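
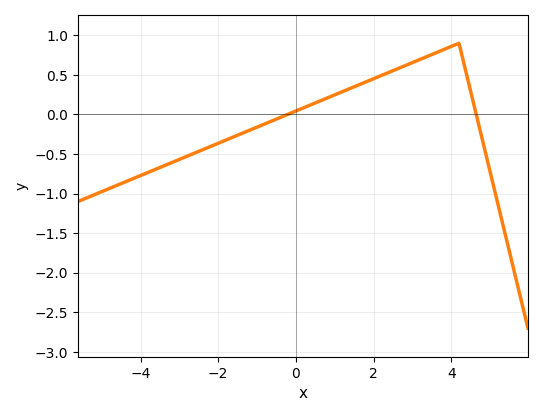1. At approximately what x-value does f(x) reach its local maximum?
4.2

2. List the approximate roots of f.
-0.2, 4.6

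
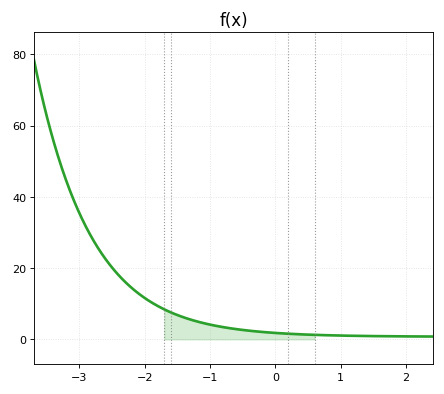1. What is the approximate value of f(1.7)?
0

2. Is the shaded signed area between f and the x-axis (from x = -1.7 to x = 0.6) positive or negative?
positive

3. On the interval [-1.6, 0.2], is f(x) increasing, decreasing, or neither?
decreasing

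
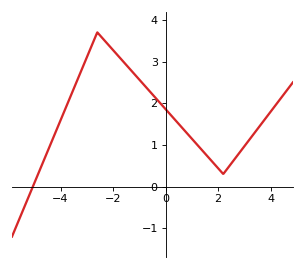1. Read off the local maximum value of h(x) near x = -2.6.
3.7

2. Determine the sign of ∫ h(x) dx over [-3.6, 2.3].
positive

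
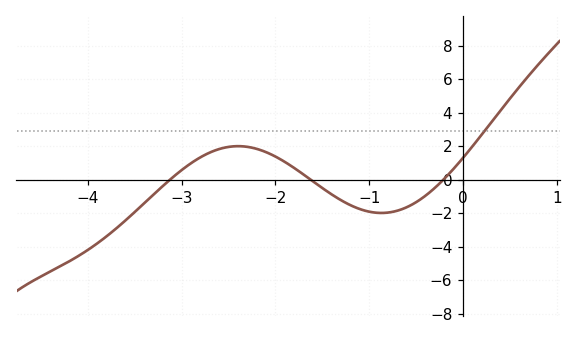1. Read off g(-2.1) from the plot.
1.6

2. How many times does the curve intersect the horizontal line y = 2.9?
1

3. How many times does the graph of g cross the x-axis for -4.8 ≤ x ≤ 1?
3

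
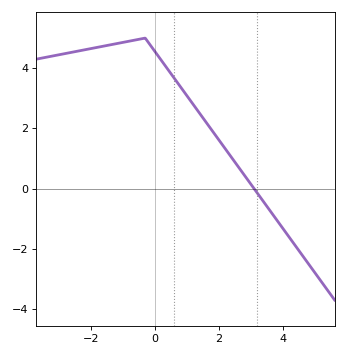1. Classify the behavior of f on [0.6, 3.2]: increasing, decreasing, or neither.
decreasing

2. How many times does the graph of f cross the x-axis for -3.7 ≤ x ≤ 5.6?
1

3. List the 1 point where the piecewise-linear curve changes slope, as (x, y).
(-0.3, 5)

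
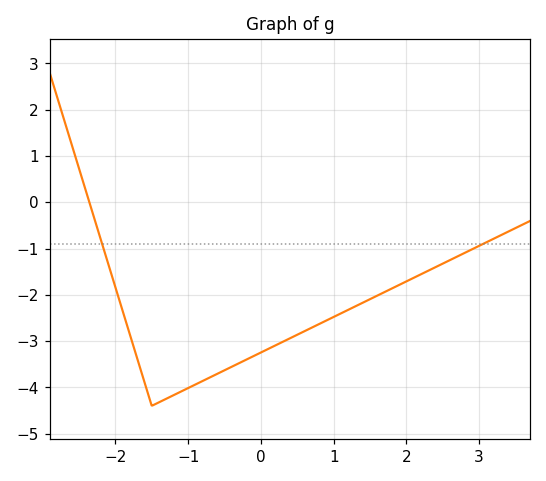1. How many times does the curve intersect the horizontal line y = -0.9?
2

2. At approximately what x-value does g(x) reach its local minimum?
-1.5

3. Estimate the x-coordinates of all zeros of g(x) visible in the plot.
-2.36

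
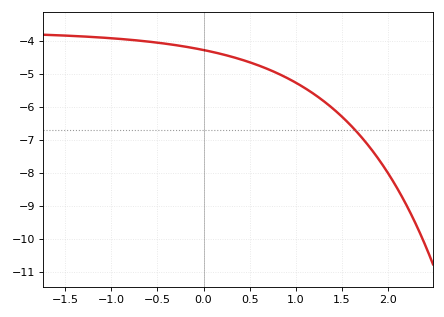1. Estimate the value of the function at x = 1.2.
-5.61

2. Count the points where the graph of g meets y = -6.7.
1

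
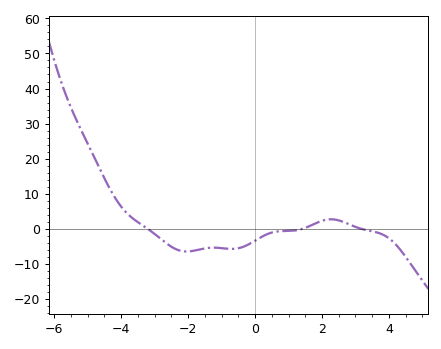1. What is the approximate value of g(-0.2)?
-4.42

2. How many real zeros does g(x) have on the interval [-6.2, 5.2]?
3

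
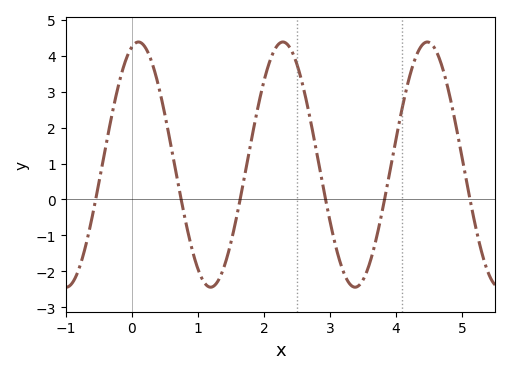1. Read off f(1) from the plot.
-1.93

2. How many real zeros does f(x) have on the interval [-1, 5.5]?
6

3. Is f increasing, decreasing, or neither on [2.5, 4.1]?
neither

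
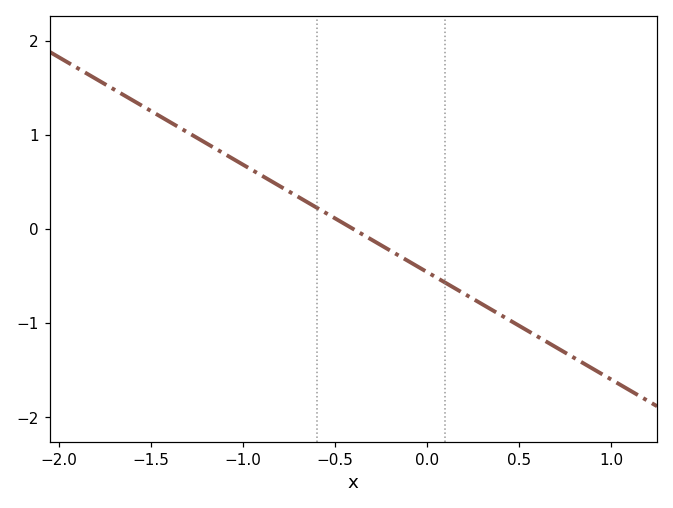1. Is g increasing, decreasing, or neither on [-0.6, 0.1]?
decreasing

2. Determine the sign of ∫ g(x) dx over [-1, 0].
positive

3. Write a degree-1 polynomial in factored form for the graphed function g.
y = -1.14(x + 0.4)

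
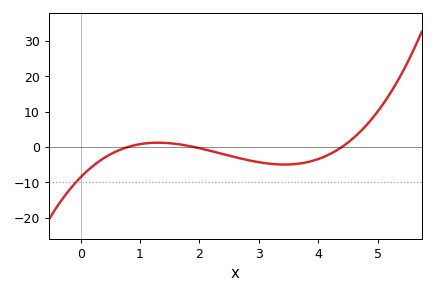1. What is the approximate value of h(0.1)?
-7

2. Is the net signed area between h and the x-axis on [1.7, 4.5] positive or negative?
negative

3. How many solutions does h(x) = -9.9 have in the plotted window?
1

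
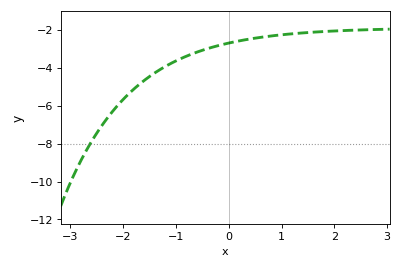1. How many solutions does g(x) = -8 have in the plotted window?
1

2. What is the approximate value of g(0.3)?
-2.53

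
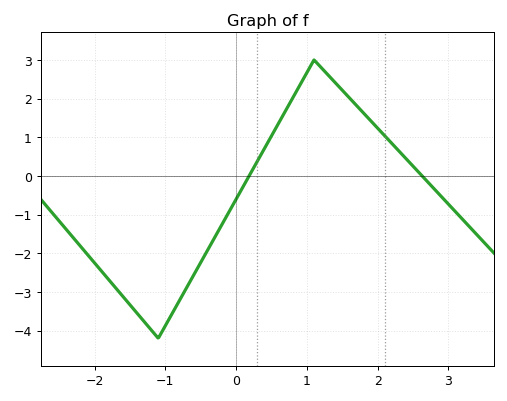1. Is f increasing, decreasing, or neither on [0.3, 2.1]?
neither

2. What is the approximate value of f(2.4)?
0.446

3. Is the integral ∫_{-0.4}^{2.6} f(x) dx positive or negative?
positive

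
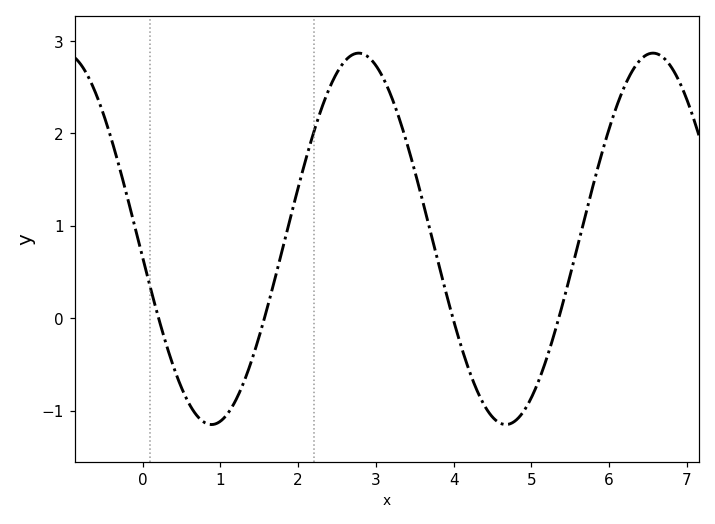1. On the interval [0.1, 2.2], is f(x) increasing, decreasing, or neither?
neither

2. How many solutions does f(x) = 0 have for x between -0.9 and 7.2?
4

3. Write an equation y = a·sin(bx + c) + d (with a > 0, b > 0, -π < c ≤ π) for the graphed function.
y = 2.01sin(1.7x - 3) + 0.86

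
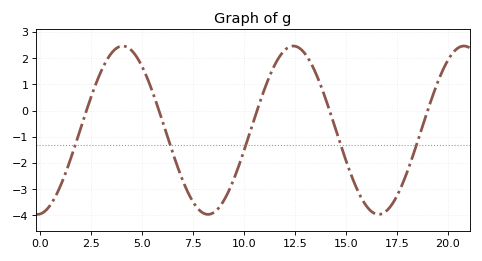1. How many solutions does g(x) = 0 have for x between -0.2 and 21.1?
5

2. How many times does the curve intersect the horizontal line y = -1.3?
5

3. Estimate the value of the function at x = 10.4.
-0.6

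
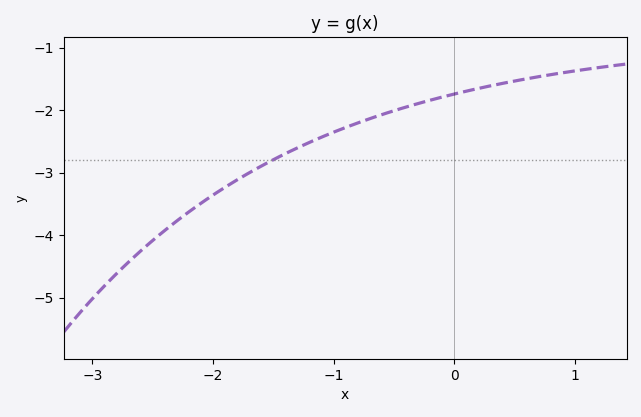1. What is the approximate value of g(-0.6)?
-2.07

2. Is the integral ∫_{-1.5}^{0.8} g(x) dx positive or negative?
negative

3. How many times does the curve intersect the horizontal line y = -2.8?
1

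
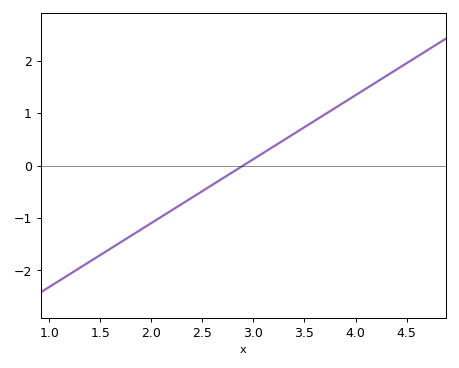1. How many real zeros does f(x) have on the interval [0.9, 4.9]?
1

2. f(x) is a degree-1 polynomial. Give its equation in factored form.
y = 1.22(x - 2.9)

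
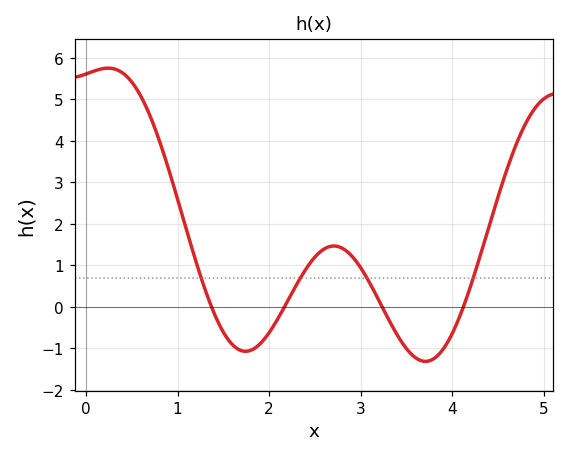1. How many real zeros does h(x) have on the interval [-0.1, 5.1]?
4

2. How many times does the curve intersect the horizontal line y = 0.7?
4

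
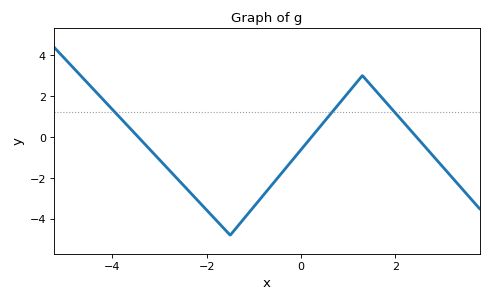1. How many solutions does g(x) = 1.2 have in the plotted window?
3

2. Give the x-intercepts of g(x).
-3.45, 0.223, 2.45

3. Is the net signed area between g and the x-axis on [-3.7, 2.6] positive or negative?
negative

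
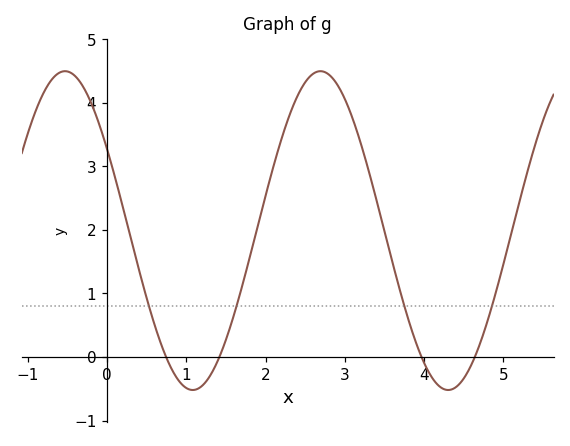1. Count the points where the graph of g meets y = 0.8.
4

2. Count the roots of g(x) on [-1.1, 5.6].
4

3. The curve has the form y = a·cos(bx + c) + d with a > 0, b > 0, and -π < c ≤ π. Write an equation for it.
y = 2.51cos(1.95x + 1.03) + 1.99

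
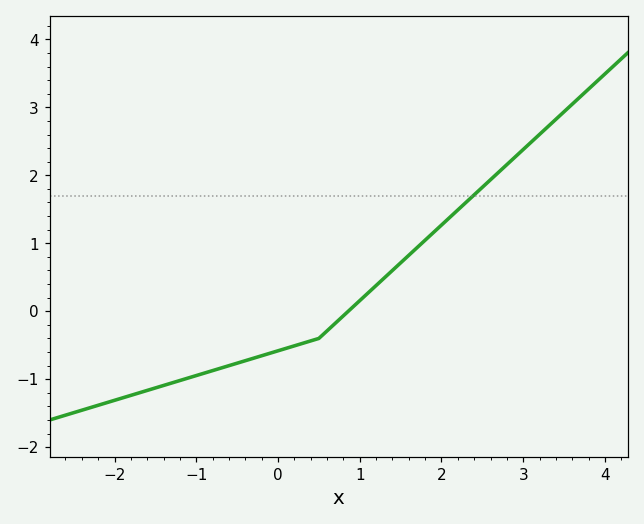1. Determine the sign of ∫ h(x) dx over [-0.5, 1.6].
negative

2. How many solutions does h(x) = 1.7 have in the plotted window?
1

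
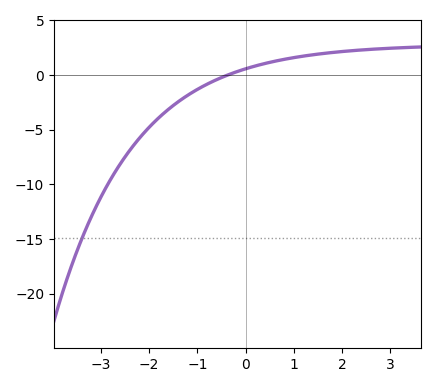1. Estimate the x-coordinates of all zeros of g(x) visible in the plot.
-0.4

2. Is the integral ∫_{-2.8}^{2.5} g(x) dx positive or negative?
negative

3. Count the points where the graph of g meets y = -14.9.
1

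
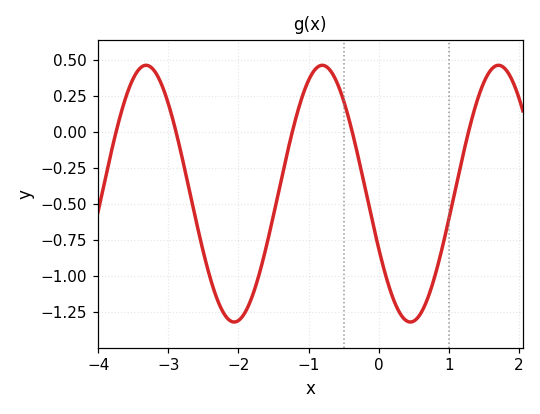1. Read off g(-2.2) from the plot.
-1.25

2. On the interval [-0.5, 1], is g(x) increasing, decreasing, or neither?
neither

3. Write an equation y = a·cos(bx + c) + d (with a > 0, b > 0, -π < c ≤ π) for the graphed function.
y = 0.89cos(2.5x + 2) - 0.43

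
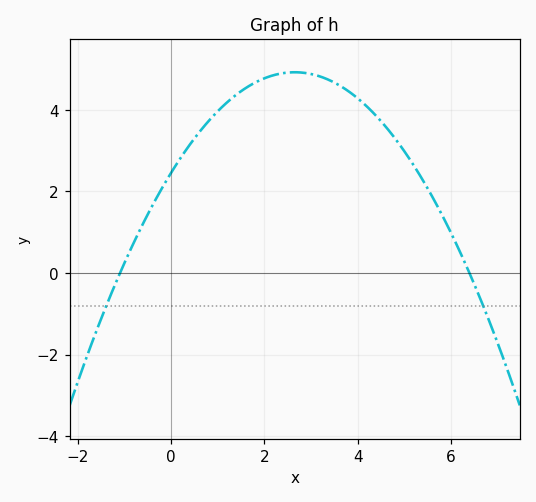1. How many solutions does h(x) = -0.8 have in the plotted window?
2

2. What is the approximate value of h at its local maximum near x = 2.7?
5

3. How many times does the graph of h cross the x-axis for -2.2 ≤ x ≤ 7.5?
2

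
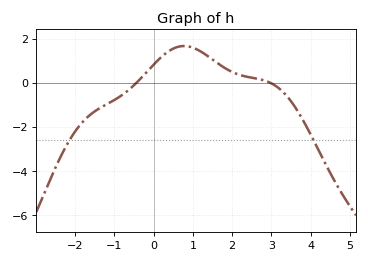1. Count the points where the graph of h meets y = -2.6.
2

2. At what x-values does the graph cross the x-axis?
-0.4, 3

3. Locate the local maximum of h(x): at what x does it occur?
0.8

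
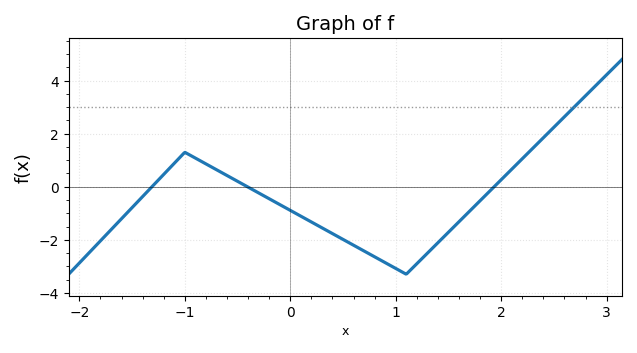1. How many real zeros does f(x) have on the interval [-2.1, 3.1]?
3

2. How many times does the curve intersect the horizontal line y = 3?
1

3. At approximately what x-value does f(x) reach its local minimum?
1.1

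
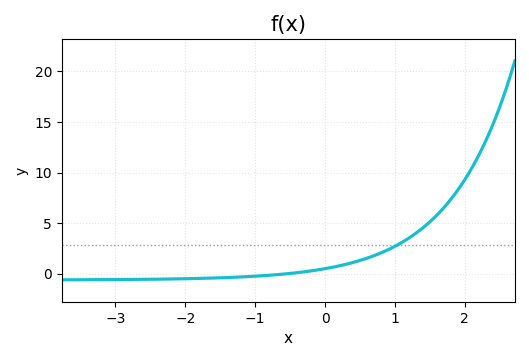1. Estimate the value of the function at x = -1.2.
-0.5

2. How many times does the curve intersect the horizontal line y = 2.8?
1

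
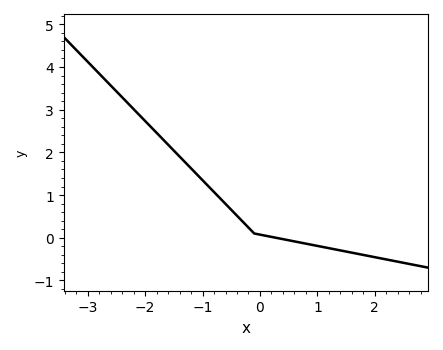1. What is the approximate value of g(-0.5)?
0.7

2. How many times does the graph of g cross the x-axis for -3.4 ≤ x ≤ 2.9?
1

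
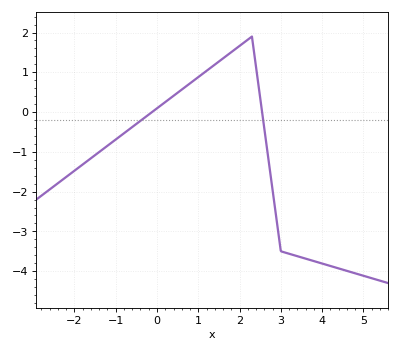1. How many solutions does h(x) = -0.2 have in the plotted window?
2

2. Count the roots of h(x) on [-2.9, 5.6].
2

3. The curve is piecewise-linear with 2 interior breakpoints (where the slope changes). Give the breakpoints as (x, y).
(2.3, 1.9); (3, -3.5)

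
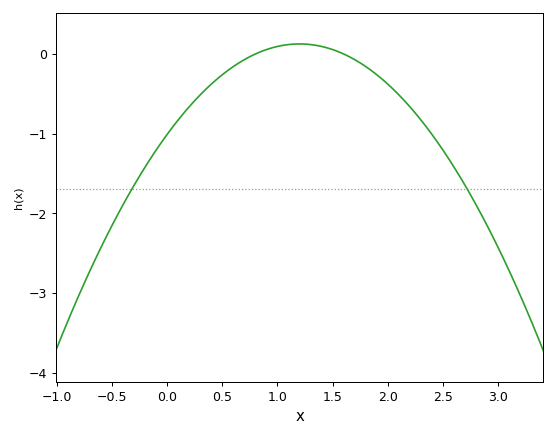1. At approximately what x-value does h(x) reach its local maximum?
1.2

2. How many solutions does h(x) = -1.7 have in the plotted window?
2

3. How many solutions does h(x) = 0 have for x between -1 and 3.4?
2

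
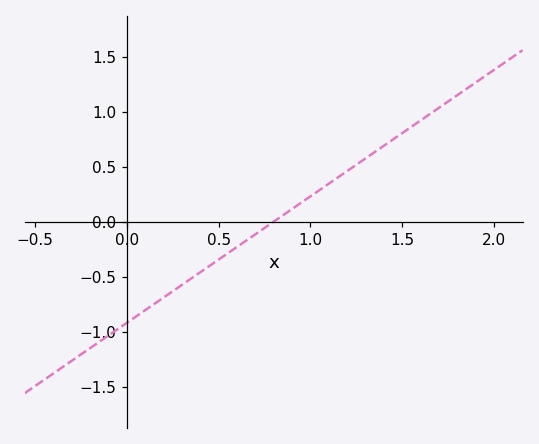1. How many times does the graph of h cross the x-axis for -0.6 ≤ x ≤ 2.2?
1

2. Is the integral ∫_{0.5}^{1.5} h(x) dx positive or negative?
positive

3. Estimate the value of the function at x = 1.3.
0.575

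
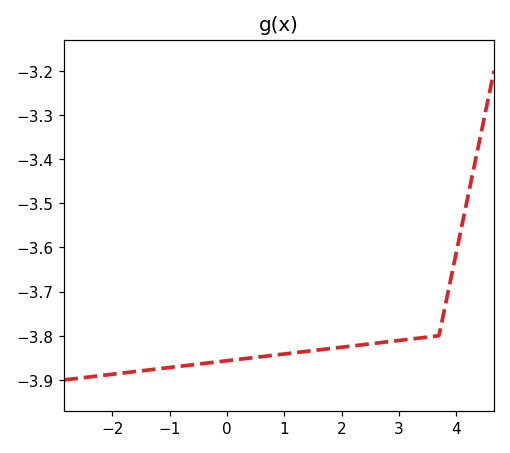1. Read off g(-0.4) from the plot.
-3.86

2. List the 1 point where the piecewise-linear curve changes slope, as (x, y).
(3.7, -3.8)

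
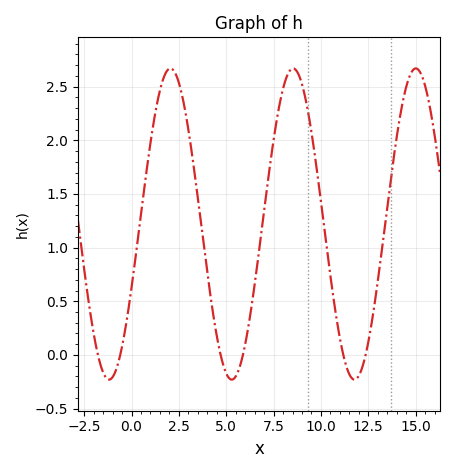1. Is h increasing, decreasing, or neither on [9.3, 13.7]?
neither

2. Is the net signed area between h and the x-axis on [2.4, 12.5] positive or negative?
positive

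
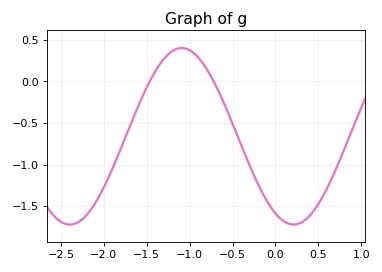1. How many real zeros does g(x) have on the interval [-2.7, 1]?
2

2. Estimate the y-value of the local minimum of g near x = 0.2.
-1.7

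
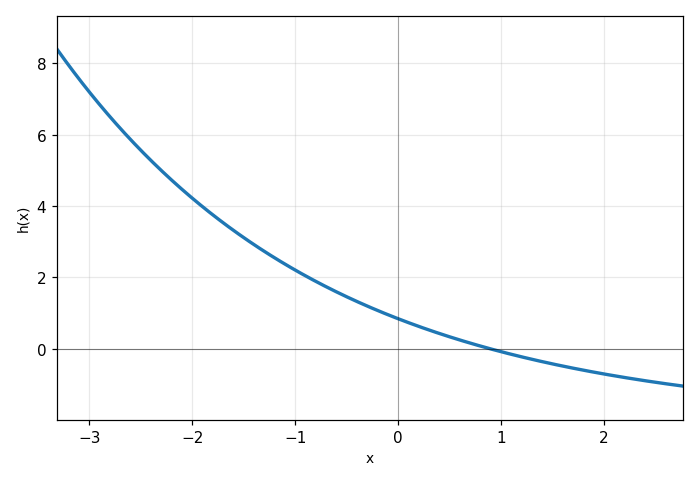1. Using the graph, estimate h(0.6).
0.2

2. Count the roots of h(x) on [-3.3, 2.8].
1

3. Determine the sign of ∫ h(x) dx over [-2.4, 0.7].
positive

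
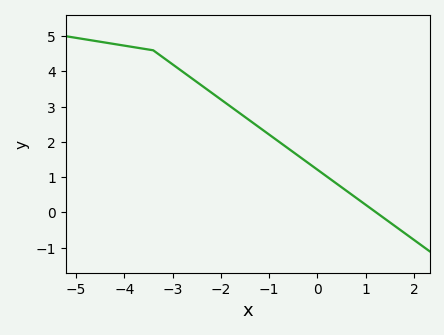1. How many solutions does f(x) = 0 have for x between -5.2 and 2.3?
1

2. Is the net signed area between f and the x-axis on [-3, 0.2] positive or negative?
positive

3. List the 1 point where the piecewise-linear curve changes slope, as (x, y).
(-3.4, 4.6)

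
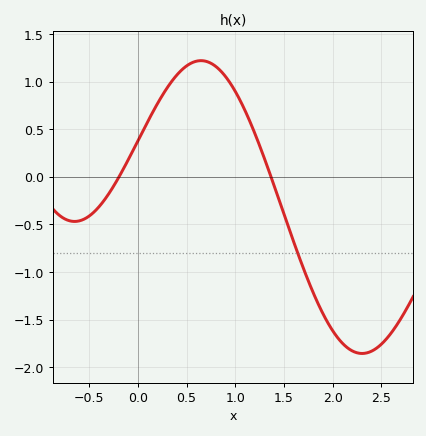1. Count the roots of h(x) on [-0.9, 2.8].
2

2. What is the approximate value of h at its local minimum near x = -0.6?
-0.45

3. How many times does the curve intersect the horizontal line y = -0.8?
1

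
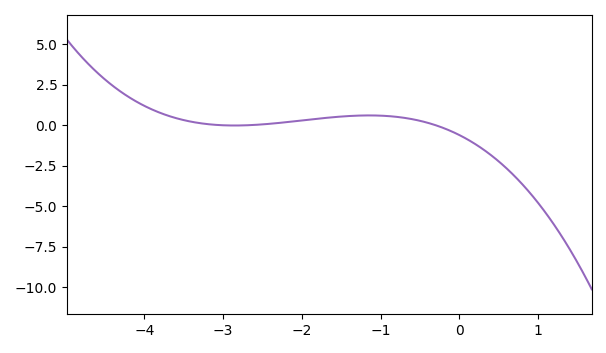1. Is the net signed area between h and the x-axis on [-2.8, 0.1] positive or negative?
positive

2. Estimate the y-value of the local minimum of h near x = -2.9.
0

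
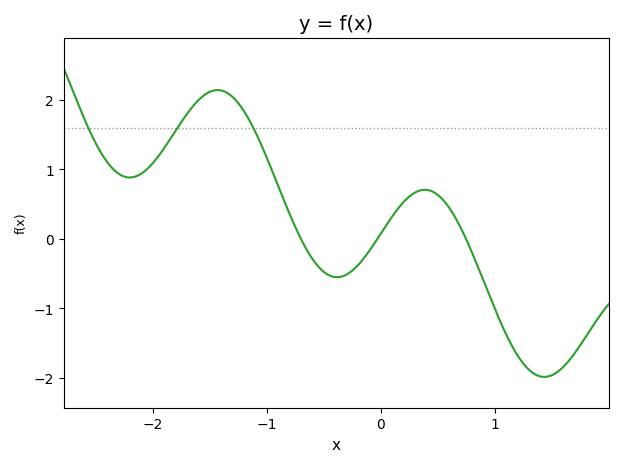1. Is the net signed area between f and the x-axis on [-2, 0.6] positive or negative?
positive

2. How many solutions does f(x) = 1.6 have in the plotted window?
3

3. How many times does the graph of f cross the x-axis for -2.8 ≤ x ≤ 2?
3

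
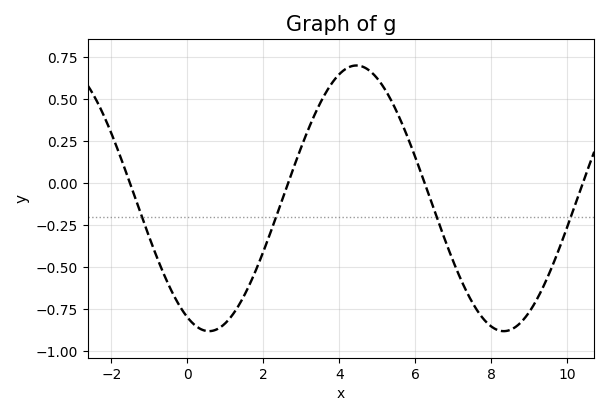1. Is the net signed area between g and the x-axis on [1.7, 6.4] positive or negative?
positive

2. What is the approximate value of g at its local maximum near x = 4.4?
0.7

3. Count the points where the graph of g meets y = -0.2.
4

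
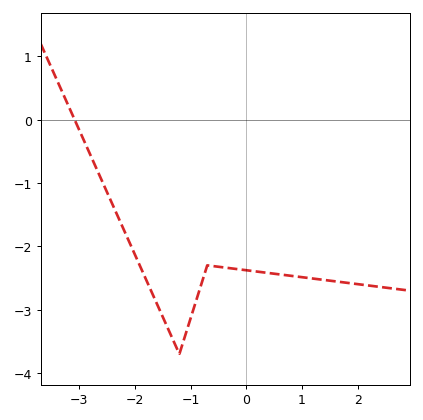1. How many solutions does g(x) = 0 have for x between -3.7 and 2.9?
1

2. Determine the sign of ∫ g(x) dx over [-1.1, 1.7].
negative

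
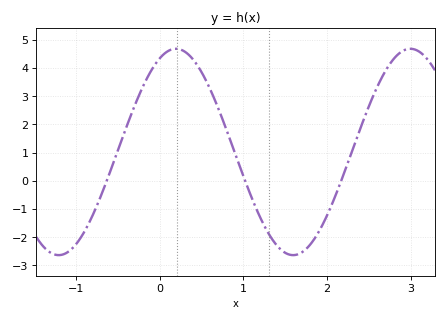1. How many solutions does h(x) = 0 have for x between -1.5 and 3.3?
3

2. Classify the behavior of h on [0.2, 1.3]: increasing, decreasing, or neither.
decreasing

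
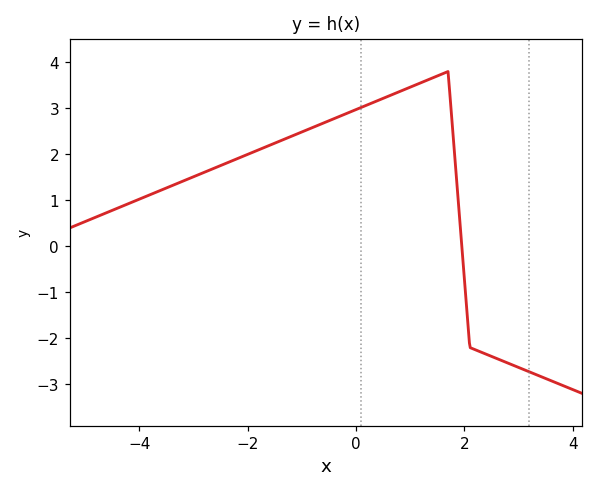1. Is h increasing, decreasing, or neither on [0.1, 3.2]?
neither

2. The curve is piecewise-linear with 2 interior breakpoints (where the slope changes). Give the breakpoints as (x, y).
(1.7, 3.8); (2.1, -2.2)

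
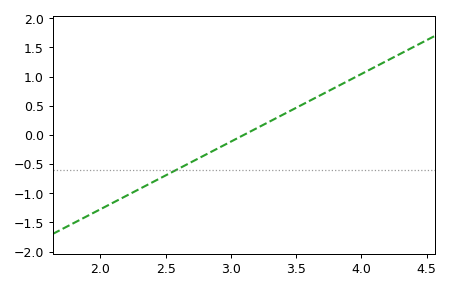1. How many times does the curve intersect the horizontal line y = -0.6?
1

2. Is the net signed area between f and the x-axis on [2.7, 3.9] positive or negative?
positive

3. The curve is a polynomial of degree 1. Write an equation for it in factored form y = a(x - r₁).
y = 1.16(x - 3.1)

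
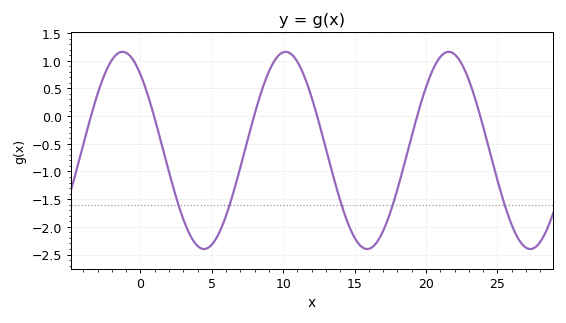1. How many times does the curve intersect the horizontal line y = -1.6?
5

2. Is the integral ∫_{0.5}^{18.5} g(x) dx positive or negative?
negative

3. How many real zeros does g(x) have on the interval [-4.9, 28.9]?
6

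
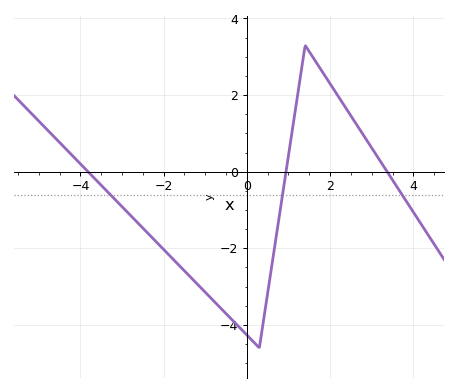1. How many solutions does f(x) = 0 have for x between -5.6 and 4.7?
3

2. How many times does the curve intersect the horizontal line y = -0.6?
3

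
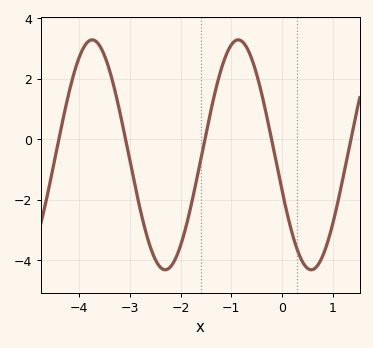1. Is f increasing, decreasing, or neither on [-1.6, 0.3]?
neither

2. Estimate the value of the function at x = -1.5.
0.163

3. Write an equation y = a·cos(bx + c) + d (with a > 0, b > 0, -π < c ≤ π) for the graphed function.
y = 3.8cos(2.18x + 1.88) - 0.52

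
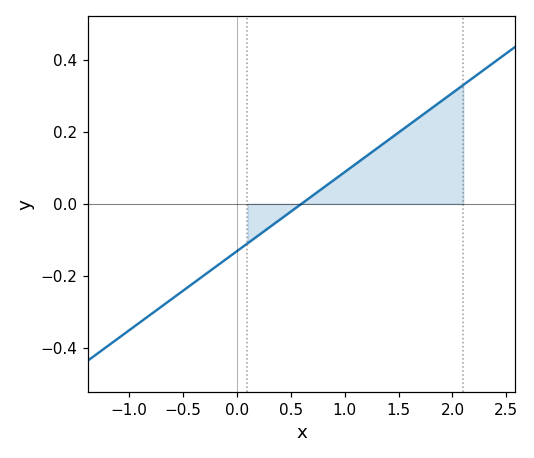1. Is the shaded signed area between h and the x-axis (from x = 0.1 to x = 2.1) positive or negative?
positive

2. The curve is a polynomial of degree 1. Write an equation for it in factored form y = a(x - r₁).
y = 0.22(x - 0.6)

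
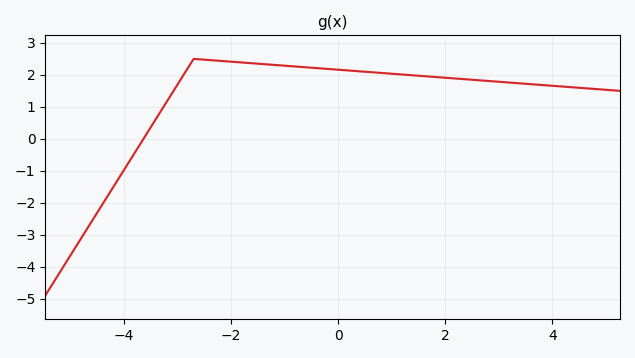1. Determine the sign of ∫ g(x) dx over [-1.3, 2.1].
positive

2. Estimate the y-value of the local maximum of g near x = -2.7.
2.5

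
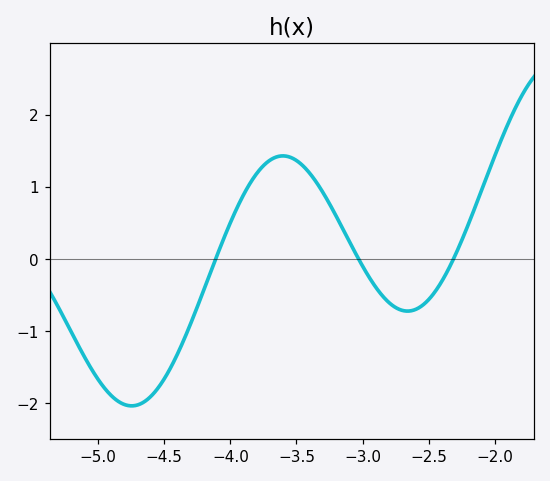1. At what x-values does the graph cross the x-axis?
-4.11, -3.03, -2.31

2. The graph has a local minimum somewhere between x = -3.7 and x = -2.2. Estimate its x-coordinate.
-2.66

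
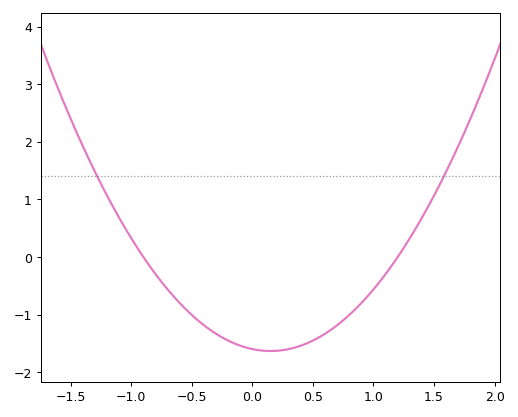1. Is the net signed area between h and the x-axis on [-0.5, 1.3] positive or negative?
negative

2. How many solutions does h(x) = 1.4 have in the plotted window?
2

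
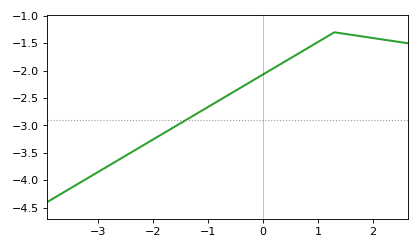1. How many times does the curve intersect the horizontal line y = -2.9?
1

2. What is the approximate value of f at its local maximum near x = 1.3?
-1.3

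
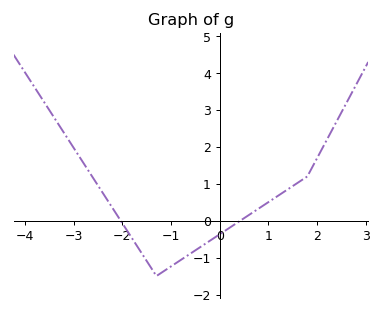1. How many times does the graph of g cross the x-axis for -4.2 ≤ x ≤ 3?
2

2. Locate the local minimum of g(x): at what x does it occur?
-1.3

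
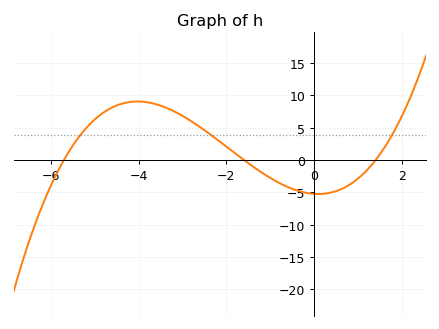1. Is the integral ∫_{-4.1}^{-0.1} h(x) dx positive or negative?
positive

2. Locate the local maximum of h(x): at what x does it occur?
-4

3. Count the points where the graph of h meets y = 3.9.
3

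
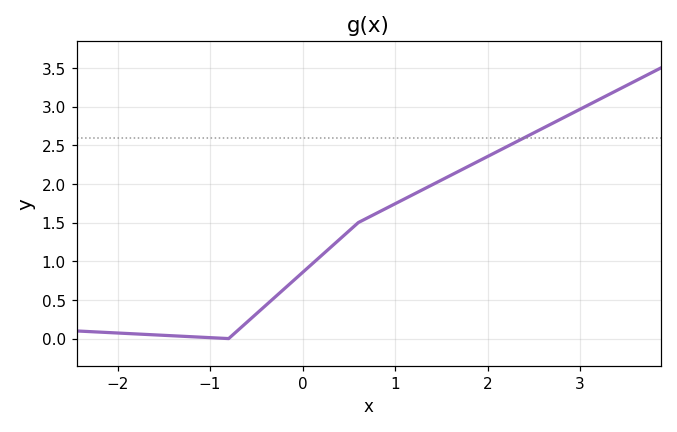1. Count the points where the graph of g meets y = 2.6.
1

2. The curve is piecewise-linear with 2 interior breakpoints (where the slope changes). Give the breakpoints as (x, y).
(-0.8, 0); (0.6, 1.5)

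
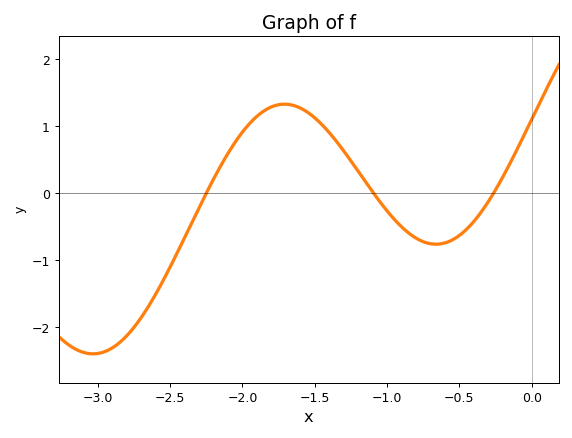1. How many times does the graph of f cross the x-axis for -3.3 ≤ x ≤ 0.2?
3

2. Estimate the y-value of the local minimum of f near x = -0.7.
-0.8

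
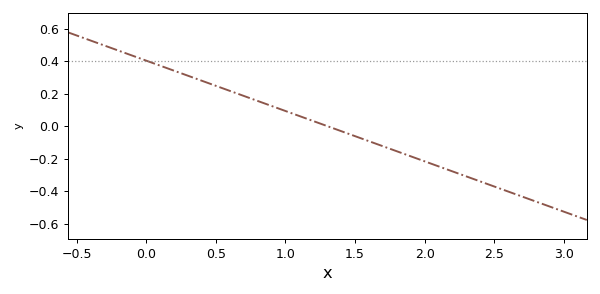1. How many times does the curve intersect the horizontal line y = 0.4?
1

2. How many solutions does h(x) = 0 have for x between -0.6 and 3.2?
1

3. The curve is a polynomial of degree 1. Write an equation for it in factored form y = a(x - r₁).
y = -0.31(x - 1.3)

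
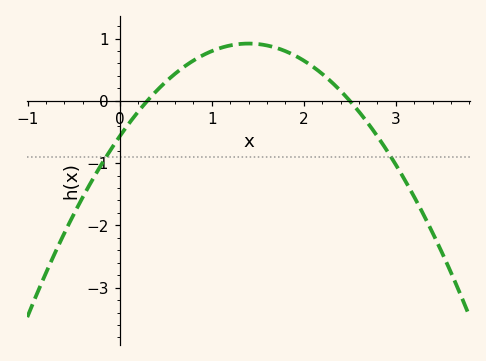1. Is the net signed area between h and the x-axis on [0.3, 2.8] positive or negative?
positive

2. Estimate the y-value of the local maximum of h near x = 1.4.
0.9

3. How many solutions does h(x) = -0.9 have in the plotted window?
2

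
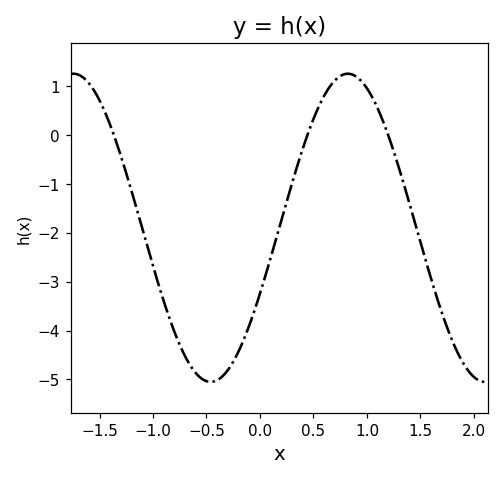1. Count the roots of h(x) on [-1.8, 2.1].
3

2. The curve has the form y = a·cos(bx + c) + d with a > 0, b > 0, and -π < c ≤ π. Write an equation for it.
y = 3.15cos(2.45x - 2.01) - 1.9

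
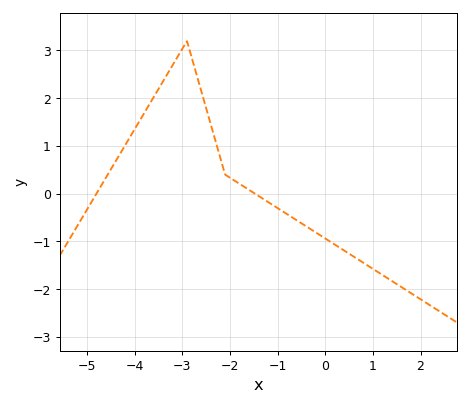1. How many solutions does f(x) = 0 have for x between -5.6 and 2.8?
2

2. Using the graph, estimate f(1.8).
-2.1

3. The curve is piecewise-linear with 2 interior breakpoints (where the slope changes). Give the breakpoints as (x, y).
(-2.9, 3.2); (-2.1, 0.4)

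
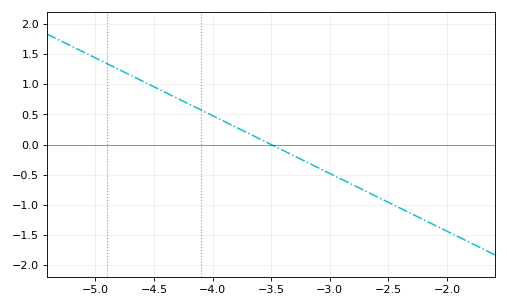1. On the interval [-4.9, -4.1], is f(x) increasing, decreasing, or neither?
decreasing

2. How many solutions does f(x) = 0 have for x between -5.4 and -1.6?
1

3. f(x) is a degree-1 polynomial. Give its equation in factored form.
y = -0.96(x + 3.5)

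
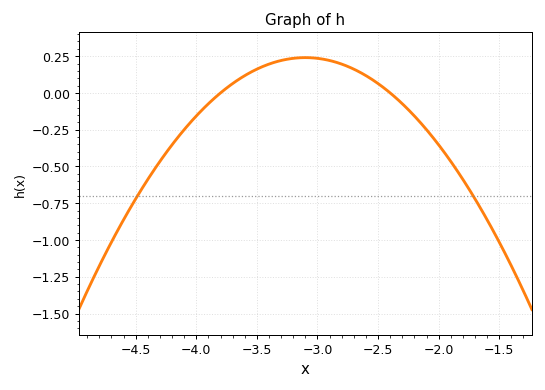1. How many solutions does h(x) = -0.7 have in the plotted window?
2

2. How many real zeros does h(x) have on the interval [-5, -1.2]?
2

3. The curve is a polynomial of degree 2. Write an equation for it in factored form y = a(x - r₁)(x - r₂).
y = -0.49(x + 3.8)(x + 2.4)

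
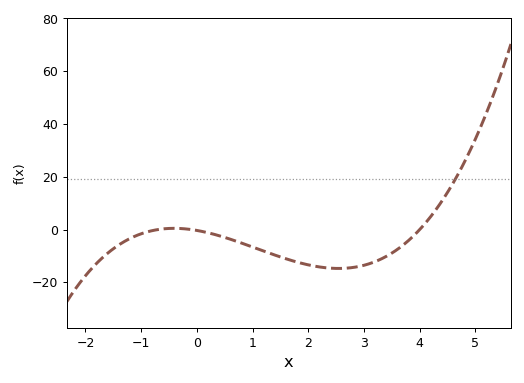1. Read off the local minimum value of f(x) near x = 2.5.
-14.7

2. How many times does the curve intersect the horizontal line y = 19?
1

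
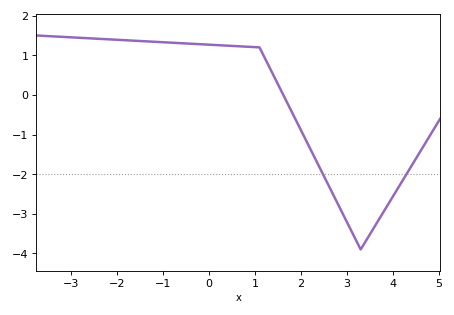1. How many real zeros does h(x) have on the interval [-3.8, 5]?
1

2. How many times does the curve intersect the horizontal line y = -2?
2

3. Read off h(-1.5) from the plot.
1.36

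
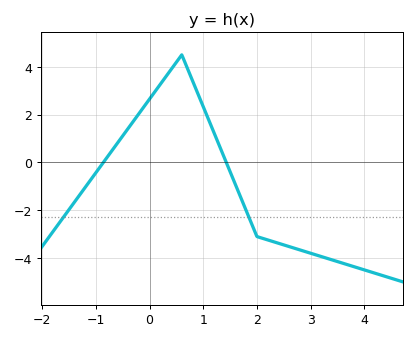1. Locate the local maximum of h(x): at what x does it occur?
0.599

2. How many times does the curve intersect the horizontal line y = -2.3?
2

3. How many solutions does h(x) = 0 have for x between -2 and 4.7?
2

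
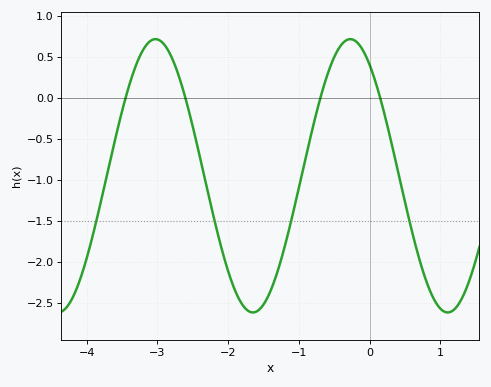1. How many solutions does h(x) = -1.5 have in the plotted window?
4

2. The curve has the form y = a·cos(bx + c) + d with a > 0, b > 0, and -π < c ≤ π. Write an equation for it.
y = 1.67cos(2.3x + 0.62) - 0.95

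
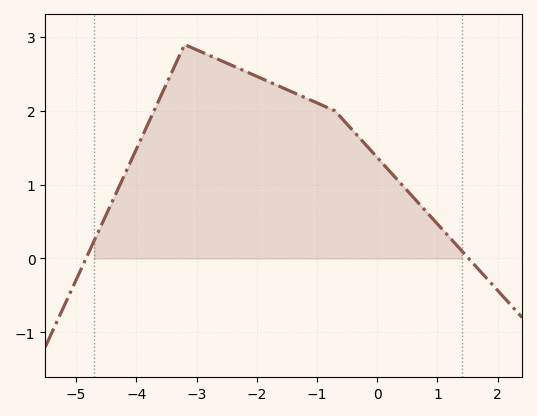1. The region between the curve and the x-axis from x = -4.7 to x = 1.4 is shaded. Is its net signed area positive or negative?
positive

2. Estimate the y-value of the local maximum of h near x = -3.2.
2.9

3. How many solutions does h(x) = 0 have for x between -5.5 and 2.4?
2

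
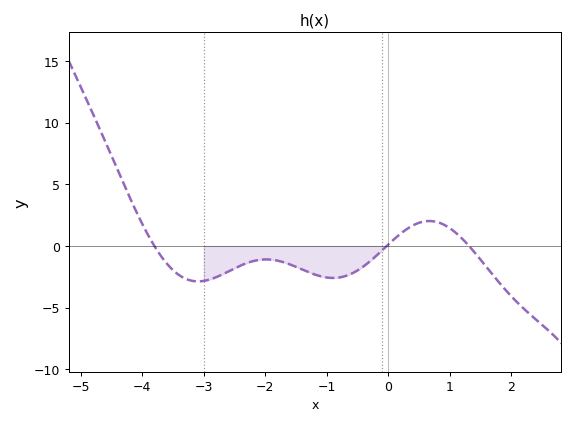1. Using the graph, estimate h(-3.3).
-2.65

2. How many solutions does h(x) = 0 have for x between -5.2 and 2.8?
3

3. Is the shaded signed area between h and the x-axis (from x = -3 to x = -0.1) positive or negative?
negative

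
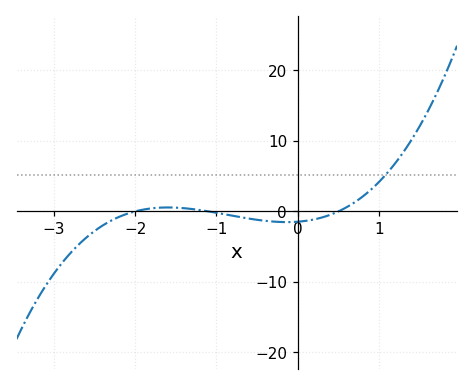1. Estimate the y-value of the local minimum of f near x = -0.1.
-2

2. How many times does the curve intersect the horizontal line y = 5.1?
1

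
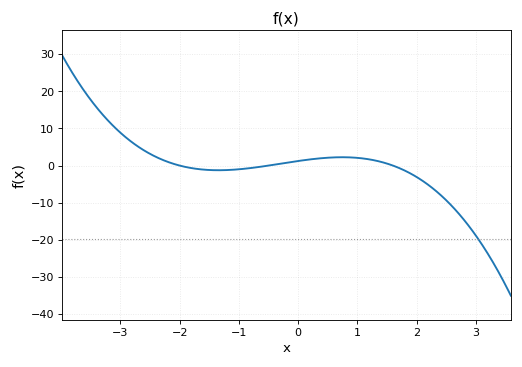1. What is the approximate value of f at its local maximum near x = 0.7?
2.25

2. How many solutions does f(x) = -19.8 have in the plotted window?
1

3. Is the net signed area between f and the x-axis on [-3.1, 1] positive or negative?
positive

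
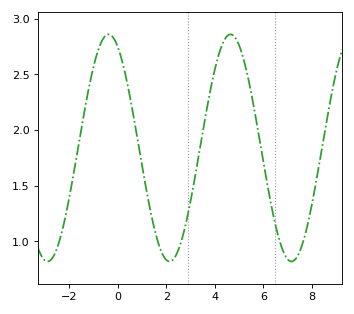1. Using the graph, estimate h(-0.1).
2.8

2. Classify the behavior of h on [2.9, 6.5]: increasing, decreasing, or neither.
neither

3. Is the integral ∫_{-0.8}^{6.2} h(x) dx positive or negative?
positive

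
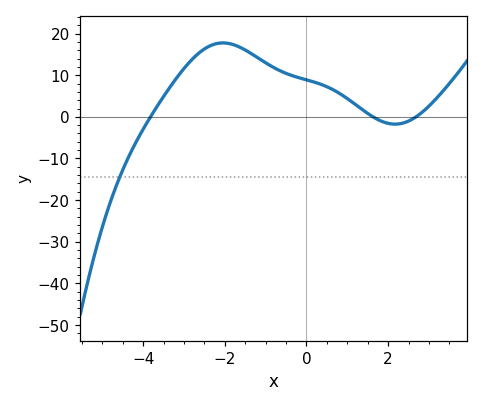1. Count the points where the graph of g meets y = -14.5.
1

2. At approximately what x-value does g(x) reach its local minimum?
2.2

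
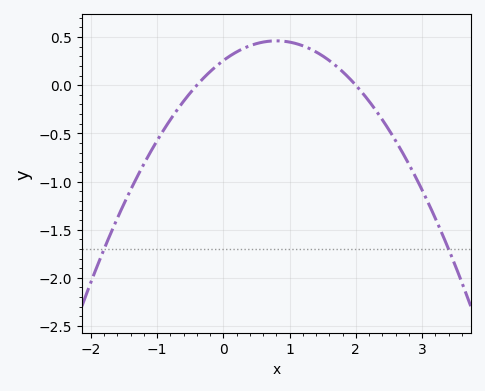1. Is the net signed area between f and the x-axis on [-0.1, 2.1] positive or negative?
positive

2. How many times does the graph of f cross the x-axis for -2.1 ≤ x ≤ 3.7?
2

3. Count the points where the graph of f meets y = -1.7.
2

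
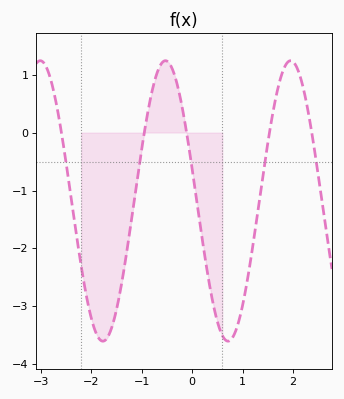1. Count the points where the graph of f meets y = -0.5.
5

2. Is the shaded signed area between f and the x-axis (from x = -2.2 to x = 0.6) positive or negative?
negative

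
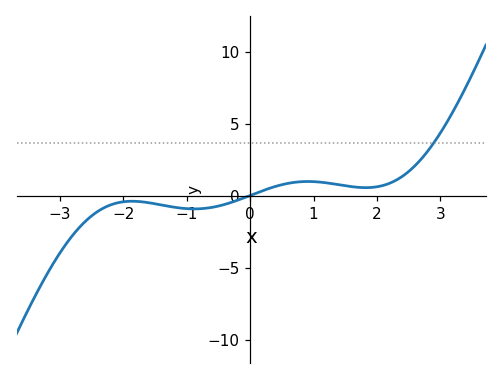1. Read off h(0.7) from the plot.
1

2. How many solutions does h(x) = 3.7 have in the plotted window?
1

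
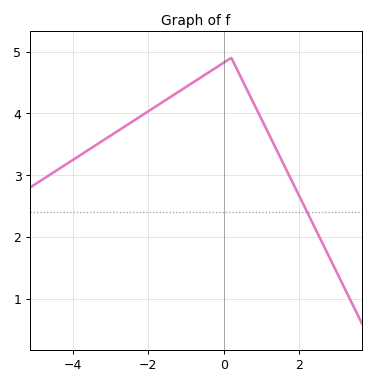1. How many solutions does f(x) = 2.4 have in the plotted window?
1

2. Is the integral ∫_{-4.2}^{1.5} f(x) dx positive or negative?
positive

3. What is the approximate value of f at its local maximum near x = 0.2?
4.9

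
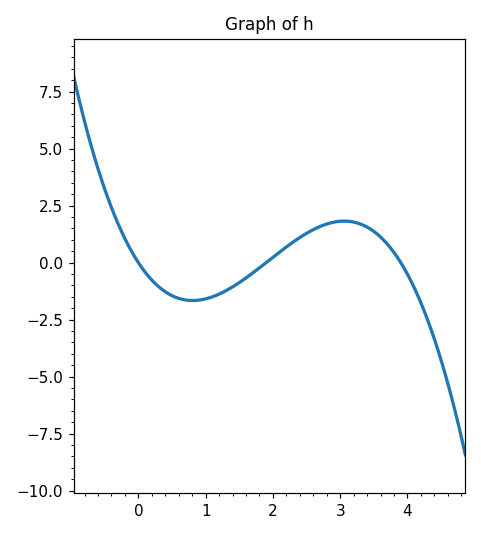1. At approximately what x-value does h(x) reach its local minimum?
0.806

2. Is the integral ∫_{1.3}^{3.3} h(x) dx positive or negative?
positive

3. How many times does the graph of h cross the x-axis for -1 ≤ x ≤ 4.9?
3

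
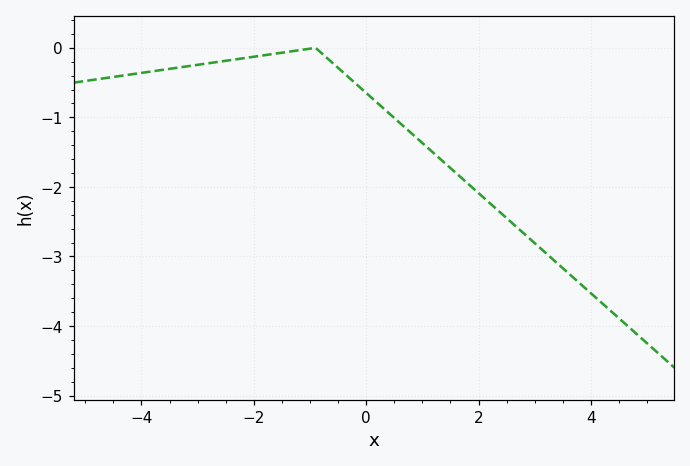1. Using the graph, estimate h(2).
-2.1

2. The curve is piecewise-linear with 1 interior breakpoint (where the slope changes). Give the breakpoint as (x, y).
(-0.9, 0)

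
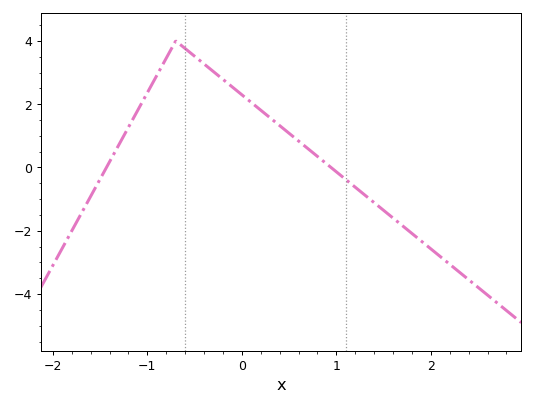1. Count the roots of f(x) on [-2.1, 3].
2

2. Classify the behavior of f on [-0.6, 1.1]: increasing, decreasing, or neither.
decreasing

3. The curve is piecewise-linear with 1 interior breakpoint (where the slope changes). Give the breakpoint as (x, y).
(-0.7, 4)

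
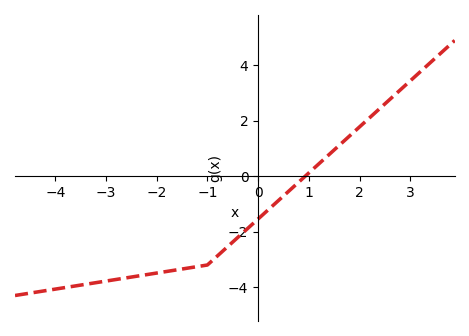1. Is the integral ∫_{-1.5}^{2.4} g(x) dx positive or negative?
negative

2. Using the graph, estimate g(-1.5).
-3.34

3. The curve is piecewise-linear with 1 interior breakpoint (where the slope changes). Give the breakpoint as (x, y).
(-1, -3.2)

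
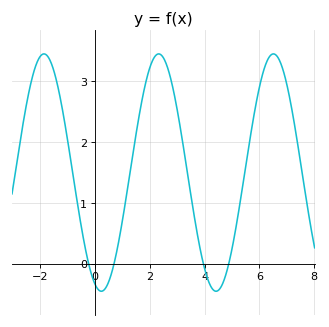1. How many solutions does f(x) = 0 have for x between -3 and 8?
4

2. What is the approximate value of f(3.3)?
1.72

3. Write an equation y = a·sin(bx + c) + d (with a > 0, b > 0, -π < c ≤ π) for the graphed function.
y = 1.95sin(1.5x - 1.92) + 1.5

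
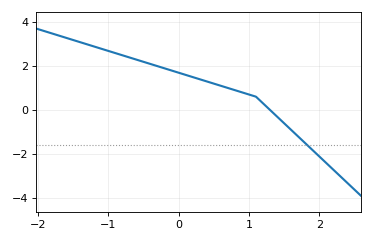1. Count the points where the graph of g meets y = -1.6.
1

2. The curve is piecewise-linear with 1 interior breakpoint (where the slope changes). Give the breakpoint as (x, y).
(1.1, 0.6)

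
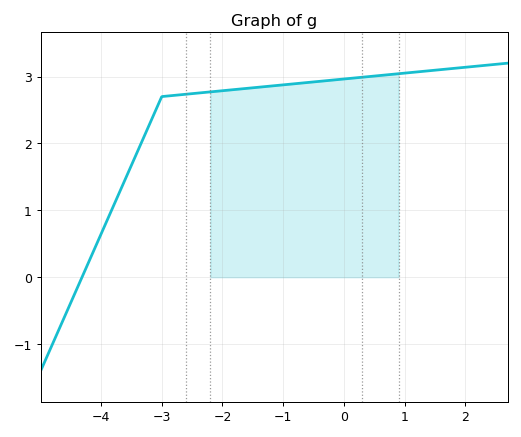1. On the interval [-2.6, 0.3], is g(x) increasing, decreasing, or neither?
increasing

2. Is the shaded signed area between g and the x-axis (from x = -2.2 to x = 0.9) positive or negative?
positive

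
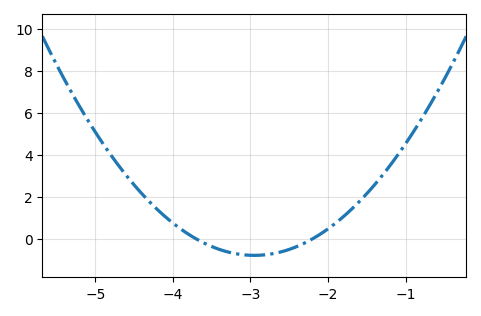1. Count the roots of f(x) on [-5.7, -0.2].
2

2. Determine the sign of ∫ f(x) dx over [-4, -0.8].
positive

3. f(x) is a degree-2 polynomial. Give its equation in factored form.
y = 1.4(x + 3.7)(x + 2.2)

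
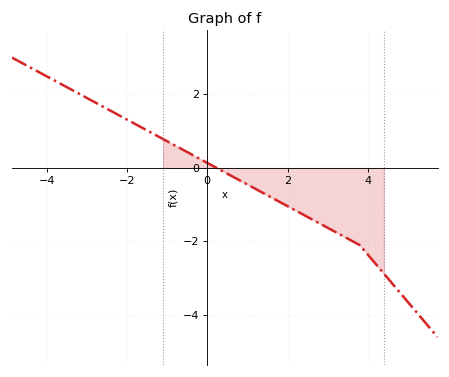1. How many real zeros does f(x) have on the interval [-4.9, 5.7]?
1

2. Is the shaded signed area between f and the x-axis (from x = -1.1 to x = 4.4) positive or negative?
negative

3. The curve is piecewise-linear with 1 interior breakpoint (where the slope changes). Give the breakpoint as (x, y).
(3.8, -2.1)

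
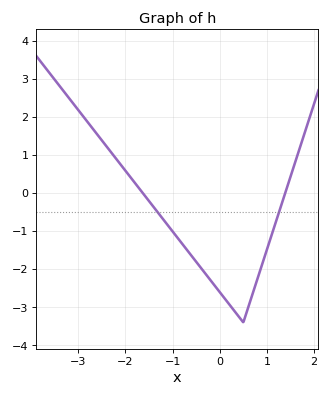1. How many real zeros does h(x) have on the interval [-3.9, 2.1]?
2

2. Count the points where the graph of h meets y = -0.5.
2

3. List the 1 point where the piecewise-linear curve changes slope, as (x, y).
(0.5, -3.4)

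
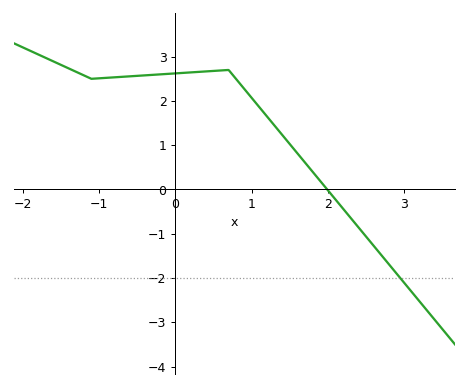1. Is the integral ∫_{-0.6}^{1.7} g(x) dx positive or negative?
positive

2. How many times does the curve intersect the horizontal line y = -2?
1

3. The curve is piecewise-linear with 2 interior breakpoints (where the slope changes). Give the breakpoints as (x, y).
(-1.1, 2.5); (0.7, 2.7)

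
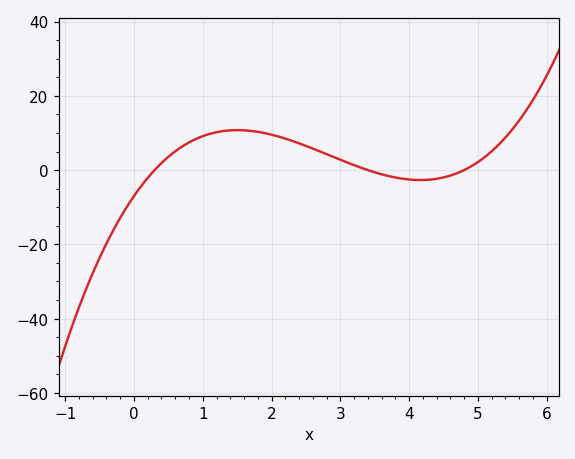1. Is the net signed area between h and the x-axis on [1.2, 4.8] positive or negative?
positive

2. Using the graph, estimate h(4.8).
0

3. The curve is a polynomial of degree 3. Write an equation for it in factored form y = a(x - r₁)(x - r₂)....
y = 1.43(x - 0.3)(x - 3.4)(x - 4.8)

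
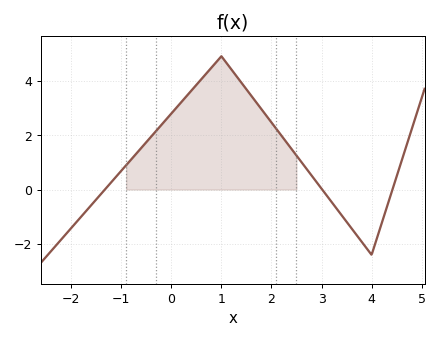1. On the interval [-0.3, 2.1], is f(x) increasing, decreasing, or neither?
neither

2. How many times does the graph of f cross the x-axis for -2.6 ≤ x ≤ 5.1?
3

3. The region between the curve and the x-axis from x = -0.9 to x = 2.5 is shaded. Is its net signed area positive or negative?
positive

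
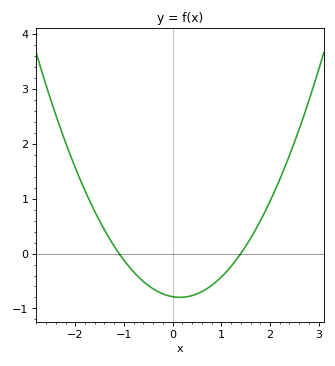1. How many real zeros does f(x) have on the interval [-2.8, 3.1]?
2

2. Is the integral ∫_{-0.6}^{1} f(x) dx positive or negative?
negative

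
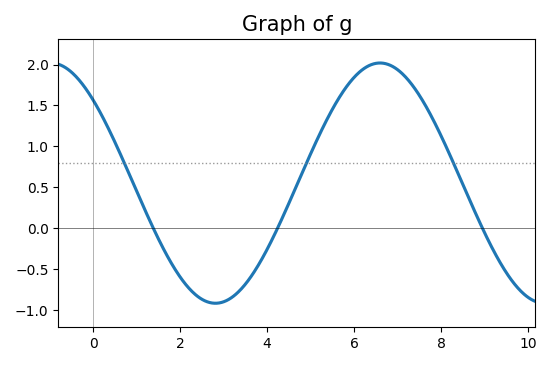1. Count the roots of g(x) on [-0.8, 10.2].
3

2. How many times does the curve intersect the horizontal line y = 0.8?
3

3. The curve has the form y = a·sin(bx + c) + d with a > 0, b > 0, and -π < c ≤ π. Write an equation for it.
y = 1.47sin(0.83x + 2.4) + 0.55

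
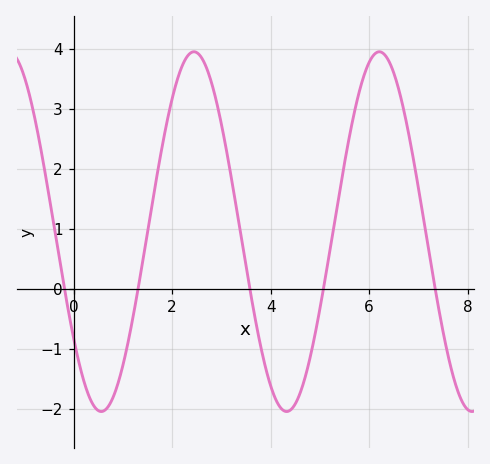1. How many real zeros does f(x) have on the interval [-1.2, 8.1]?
5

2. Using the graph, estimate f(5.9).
3.6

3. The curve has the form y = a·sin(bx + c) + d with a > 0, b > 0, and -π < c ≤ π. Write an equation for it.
y = 3sin(1.7x - 2.5) + 0.95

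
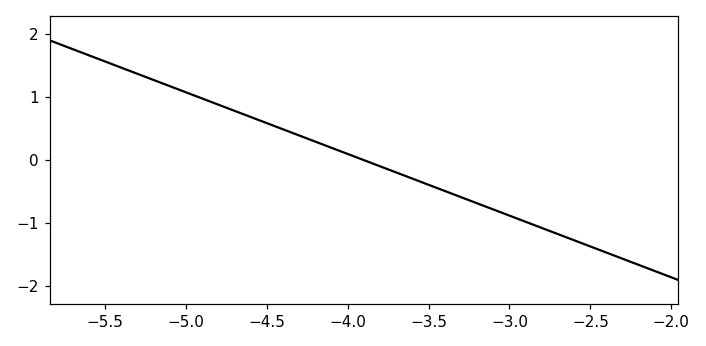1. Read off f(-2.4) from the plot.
-1.47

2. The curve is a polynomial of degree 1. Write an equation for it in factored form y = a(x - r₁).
y = -0.98(x + 3.9)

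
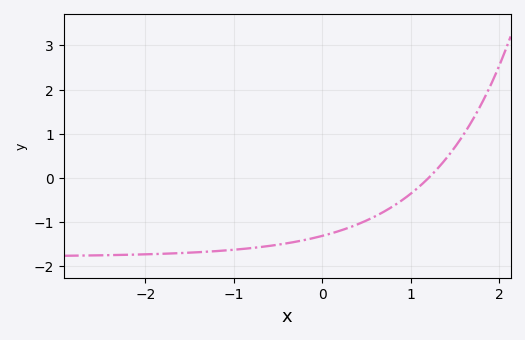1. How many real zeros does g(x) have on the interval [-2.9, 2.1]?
1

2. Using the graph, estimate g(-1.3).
-1.7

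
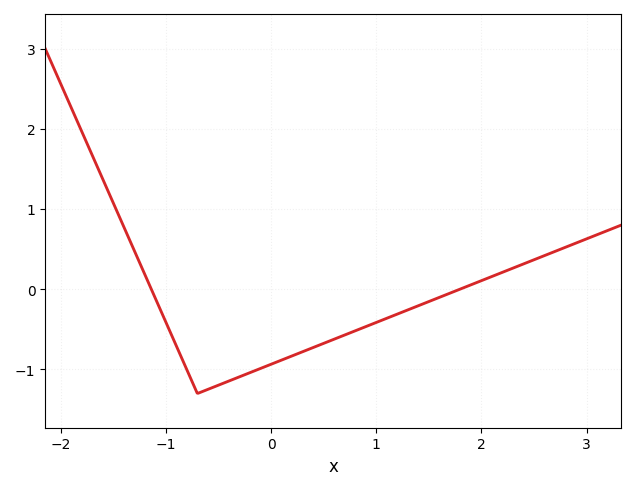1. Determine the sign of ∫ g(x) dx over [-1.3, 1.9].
negative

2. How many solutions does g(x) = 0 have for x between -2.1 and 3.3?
2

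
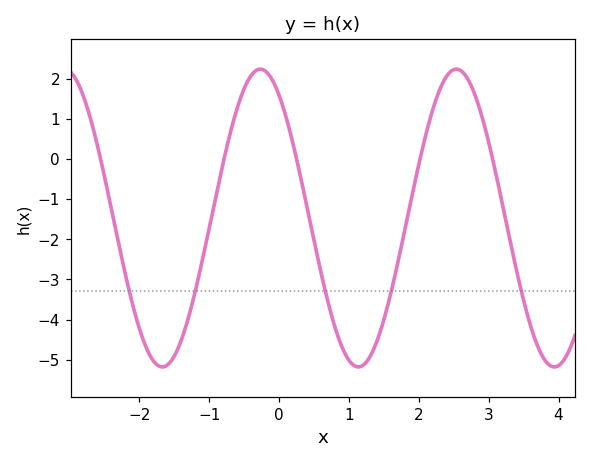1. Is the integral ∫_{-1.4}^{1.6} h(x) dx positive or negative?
negative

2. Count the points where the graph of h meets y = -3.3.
5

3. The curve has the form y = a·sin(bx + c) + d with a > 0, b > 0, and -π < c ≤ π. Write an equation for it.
y = 3.71sin(2.24x + 2.17) - 1.47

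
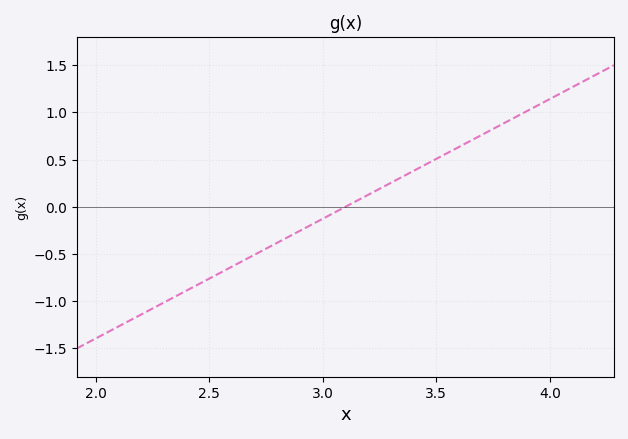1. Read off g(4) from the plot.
1.15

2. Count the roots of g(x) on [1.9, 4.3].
1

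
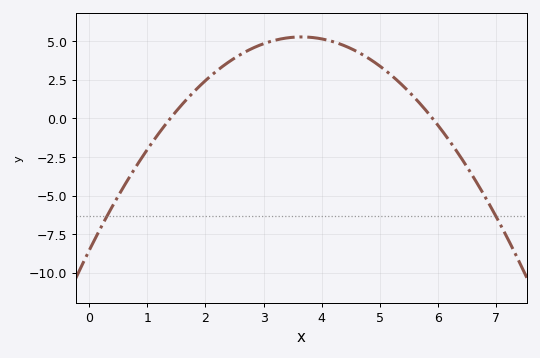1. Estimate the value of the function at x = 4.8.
3.8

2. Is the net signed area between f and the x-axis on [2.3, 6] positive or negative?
positive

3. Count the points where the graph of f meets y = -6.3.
2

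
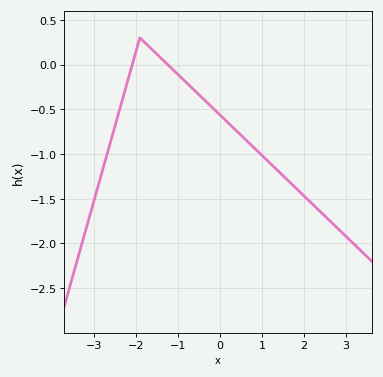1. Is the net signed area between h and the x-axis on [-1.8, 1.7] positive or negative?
negative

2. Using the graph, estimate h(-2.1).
-0.035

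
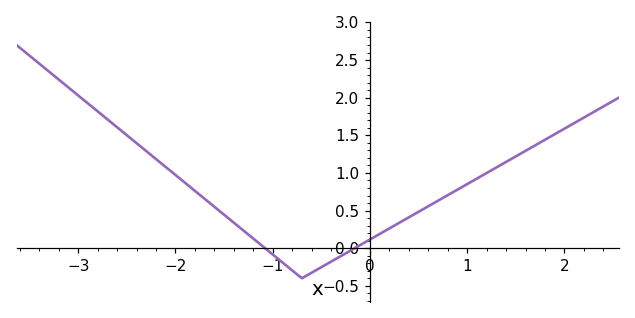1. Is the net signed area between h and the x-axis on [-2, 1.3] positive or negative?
positive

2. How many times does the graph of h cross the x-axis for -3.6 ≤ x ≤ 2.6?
2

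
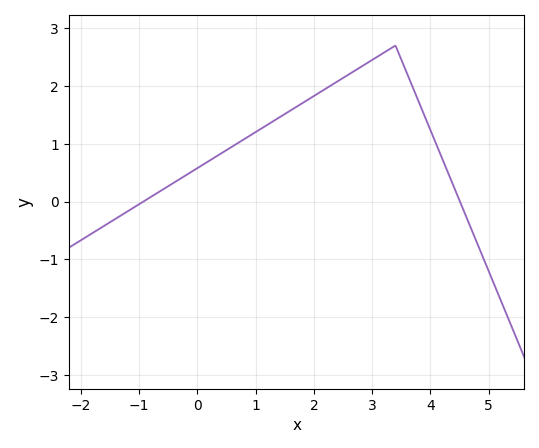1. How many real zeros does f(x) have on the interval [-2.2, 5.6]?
2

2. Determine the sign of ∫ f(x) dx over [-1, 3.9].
positive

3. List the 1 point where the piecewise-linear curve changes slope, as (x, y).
(3.4, 2.7)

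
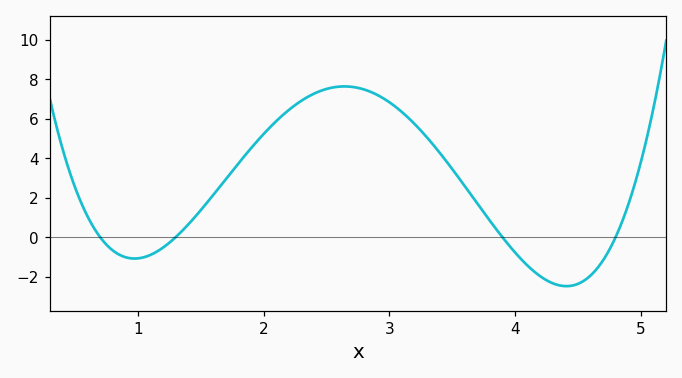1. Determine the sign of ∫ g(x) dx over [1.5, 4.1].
positive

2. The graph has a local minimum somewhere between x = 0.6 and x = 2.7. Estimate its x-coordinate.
1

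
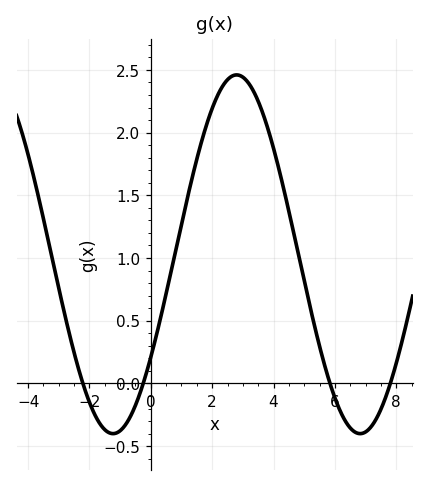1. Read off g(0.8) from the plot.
1.05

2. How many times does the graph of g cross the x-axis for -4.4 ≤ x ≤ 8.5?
4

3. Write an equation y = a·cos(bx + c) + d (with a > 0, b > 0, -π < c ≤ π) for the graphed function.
y = 1.43cos(0.78x - 2.2) + 1.03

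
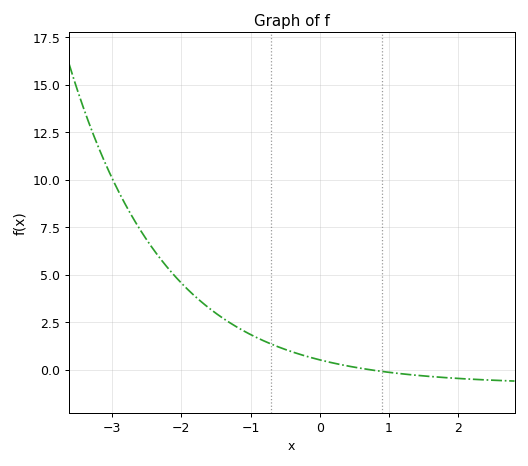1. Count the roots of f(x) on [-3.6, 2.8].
1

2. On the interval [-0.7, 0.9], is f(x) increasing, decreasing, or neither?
decreasing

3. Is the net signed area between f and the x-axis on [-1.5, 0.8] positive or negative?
positive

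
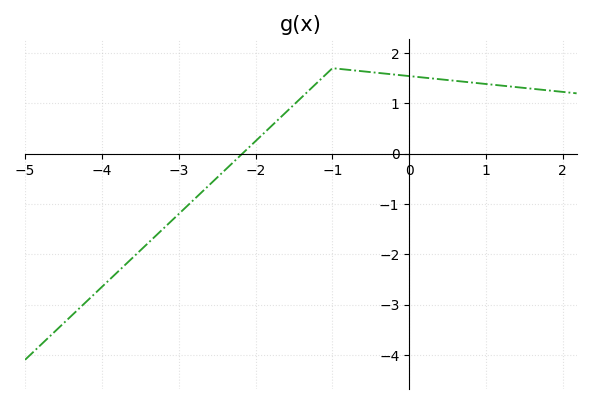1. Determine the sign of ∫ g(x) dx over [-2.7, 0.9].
positive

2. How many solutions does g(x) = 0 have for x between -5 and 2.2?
1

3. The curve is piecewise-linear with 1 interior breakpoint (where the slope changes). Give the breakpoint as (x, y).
(-1, 1.7)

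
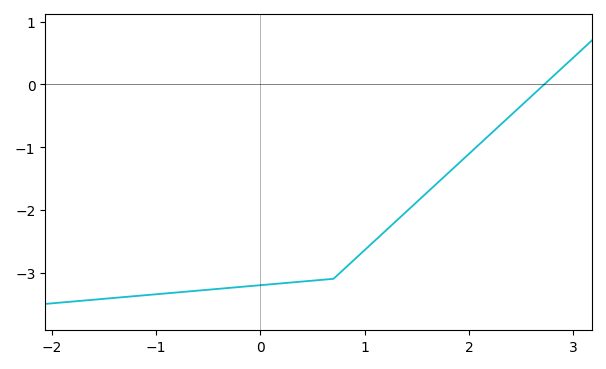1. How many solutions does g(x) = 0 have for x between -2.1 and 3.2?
1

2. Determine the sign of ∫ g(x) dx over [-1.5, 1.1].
negative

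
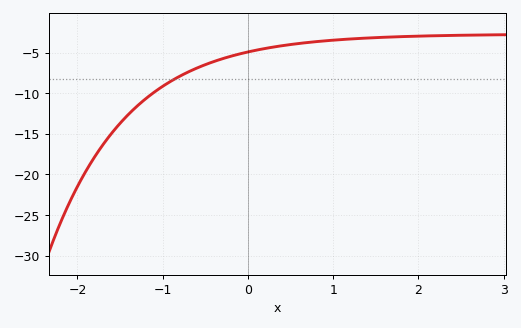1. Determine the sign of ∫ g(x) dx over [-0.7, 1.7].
negative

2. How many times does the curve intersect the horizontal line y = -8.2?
1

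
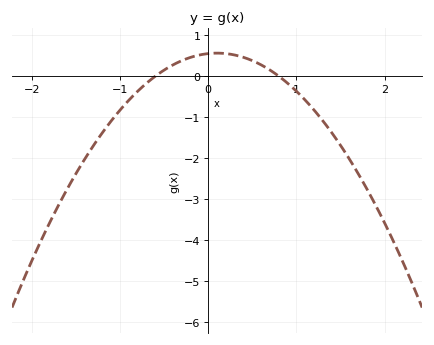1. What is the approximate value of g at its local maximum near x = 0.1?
0.563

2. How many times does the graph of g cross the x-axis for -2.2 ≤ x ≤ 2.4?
2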